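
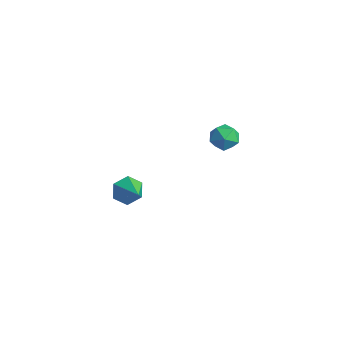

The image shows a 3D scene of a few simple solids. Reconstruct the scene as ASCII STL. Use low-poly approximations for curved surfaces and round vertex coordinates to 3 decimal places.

solid 
facet normal -0.862 0.183 -0.472
outer loop
vertex -3.99 0.772 -2.897
vertex -4.285 1.0 -2.269
vertex -3.945 1.475 -2.706
endloop
endfacet
facet normal 0.827 0.097 -0.553
outer loop
vertex -3.99 0.772 -2.897
vertex -3.945 1.475 -2.706
vertex -3.155 0.76 -1.651
endloop
endfacet
facet normal -0.862 0.183 -0.472
outer loop
vertex -3.945 1.475 -2.706
vertex -4.285 1.0 -2.269
vertex -4.24 1.703 -2.078
endloop
endfacet
facet normal 0.649 0.760 0.029
outer loop
vertex -3.945 1.475 -2.706
vertex -4.24 1.703 -2.078
vertex -3.155 0.76 -1.651
endloop
endfacet
facet normal -0.863 0.183 -0.471
outer loop
vertex -4.24 1.703 -2.078
vertex -4.285 1.0 -2.269
vertex -4.58 1.227 -1.641
endloop
endfacet
facet normal 0.197 0.583 0.788
outer loop
vertex -4.24 1.703 -2.078
vertex -4.58 1.227 -1.641
vertex -3.155 0.76 -1.651
endloop
endfacet
facet normal -0.863 0.183 -0.471
outer loop
vertex -4.58 1.227 -1.641
vertex -4.285 1.0 -2.269
vertex -4.625 0.524 -1.832
endloop
endfacet
facet normal -0.077 -0.257 0.963
outer loop
vertex -4.58 1.227 -1.641
vertex -4.625 0.524 -1.832
vertex -3.155 0.76 -1.651
endloop
endfacet
facet normal -0.863 0.183 -0.472
outer loop
vertex -4.625 0.524 -1.832
vertex -4.285 1.0 -2.269
vertex -4.33 0.296 -2.46
endloop
endfacet
facet normal 0.101 -0.919 0.381
outer loop
vertex -4.625 0.524 -1.832
vertex -4.33 0.296 -2.46
vertex -3.155 0.76 -1.651
endloop
endfacet
facet normal -0.863 0.183 -0.472
outer loop
vertex -4.33 0.296 -2.46
vertex -4.285 1.0 -2.269
vertex -3.99 0.772 -2.897
endloop
endfacet
facet normal 0.553 -0.742 -0.378
outer loop
vertex -4.33 0.296 -2.46
vertex -3.99 0.772 -2.897
vertex -3.155 0.76 -1.651
endloop
endfacet
facet normal -0.117 0.804 -0.583
outer loop
vertex 0.322 2.864 2.696
vertex -0.324 2.945 2.937
vertex 0.207 3.255 3.258
endloop
endfacet
facet normal 0.565 0.727 -0.390
outer loop
vertex 0.322 2.864 2.696
vertex 0.207 3.255 3.258
vertex 0.75 2.824 3.241
endloop
endfacet
facet normal 0.787 0.085 -0.612
outer loop
vertex 0.322 2.864 2.696
vertex 0.75 2.824 3.241
vertex 0.555 2.246 2.91
endloop
endfacet
facet normal 0.240 -0.236 -0.942
outer loop
vertex 0.322 2.864 2.696
vertex 0.555 2.246 2.91
vertex -0.109 2.321 2.722
endloop
endfacet
facet normal -0.319 0.209 -0.925
outer loop
vertex 0.322 2.864 2.696
vertex -0.109 2.321 2.722
vertex -0.324 2.945 2.937
endloop
endfacet
facet normal 0.595 0.736 0.322
outer loop
vertex 0.75 2.824 3.241
vertex 0.207 3.255 3.258
vertex 0.369 2.879 3.818
endloop
endfacet
facet normal -0.509 0.861 0.010
outer loop
vertex 0.207 3.255 3.258
vertex -0.324 2.945 2.937
vertex -0.295 2.954 3.63
endloop
endfacet
facet normal -0.835 -0.101 -0.541
outer loop
vertex -0.324 2.945 2.937
vertex -0.109 2.321 2.722
vertex -0.49 2.376 3.299
endloop
endfacet
facet normal 0.069 -0.819 -0.570
outer loop
vertex -0.109 2.321 2.722
vertex 0.555 2.246 2.91
vertex 0.053 1.945 3.282
endloop
endfacet
facet normal 0.953 -0.301 -0.036
outer loop
vertex 0.555 2.246 2.91
vertex 0.75 2.824 3.241
vertex 0.584 2.255 3.603
endloop
endfacet
facet normal -0.240 0.236 0.942
outer loop
vertex -0.062 2.336 3.844
vertex 0.369 2.879 3.818
vertex -0.295 2.954 3.63
endloop
endfacet
facet normal -0.787 -0.085 0.612
outer loop
vertex -0.062 2.336 3.844
vertex -0.295 2.954 3.63
vertex -0.49 2.376 3.299
endloop
endfacet
facet normal -0.565 -0.727 0.390
outer loop
vertex -0.062 2.336 3.844
vertex -0.49 2.376 3.299
vertex 0.053 1.945 3.282
endloop
endfacet
facet normal 0.117 -0.804 0.583
outer loop
vertex -0.062 2.336 3.844
vertex 0.053 1.945 3.282
vertex 0.584 2.255 3.603
endloop
endfacet
facet normal 0.319 -0.209 0.925
outer loop
vertex -0.062 2.336 3.844
vertex 0.584 2.255 3.603
vertex 0.369 2.879 3.818
endloop
endfacet
facet normal -0.069 0.819 0.570
outer loop
vertex -0.295 2.954 3.63
vertex 0.369 2.879 3.818
vertex 0.207 3.255 3.258
endloop
endfacet
facet normal -0.953 0.301 0.036
outer loop
vertex -0.49 2.376 3.299
vertex -0.295 2.954 3.63
vertex -0.324 2.945 2.937
endloop
endfacet
facet normal -0.595 -0.736 -0.322
outer loop
vertex 0.053 1.945 3.282
vertex -0.49 2.376 3.299
vertex -0.109 2.321 2.722
endloop
endfacet
facet normal 0.509 -0.861 -0.010
outer loop
vertex 0.584 2.255 3.603
vertex 0.053 1.945 3.282
vertex 0.555 2.246 2.91
endloop
endfacet
facet normal 0.835 0.101 0.541
outer loop
vertex 0.369 2.879 3.818
vertex 0.584 2.255 3.603
vertex 0.75 2.824 3.241
endloop
endfacet

endsolid


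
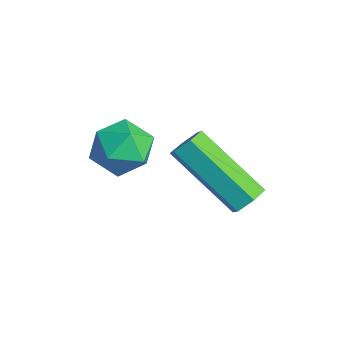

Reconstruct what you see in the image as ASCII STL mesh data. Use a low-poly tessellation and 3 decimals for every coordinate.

solid 
facet normal -0.090 0.953 -0.288
outer loop
vertex -0.316 -3.449 0.05
vertex -1.072 -3.417 0.394
vertex -0.402 -3.218 0.843
endloop
endfacet
facet normal 0.594 0.788 -0.165
outer loop
vertex -0.316 -3.449 0.05
vertex -0.402 -3.218 0.843
vertex 0.215 -3.729 0.624
endloop
endfacet
facet normal 0.768 0.243 -0.592
outer loop
vertex -0.316 -3.449 0.05
vertex 0.215 -3.729 0.624
vertex -0.073 -4.243 0.04
endloop
endfacet
facet normal 0.193 0.071 -0.979
outer loop
vertex -0.316 -3.449 0.05
vertex -0.073 -4.243 0.04
vertex -0.868 -4.051 -0.103
endloop
endfacet
facet normal -0.338 0.511 -0.790
outer loop
vertex -0.316 -3.449 0.05
vertex -0.868 -4.051 -0.103
vertex -1.072 -3.417 0.394
endloop
endfacet
facet normal 0.649 0.565 0.510
outer loop
vertex 0.215 -3.729 0.624
vertex -0.402 -3.218 0.843
vertex -0.212 -3.869 1.323
endloop
endfacet
facet normal -0.457 0.832 0.313
outer loop
vertex -0.402 -3.218 0.843
vertex -1.072 -3.417 0.394
vertex -1.007 -3.677 1.18
endloop
endfacet
facet normal -0.858 0.116 -0.501
outer loop
vertex -1.072 -3.417 0.394
vertex -0.868 -4.051 -0.103
vertex -1.295 -4.191 0.596
endloop
endfacet
facet normal 0.002 -0.593 -0.805
outer loop
vertex -0.868 -4.051 -0.103
vertex -0.073 -4.243 0.04
vertex -0.678 -4.702 0.377
endloop
endfacet
facet normal 0.931 -0.316 -0.181
outer loop
vertex -0.073 -4.243 0.04
vertex 0.215 -3.729 0.624
vertex -0.008 -4.503 0.826
endloop
endfacet
facet normal -0.193 -0.071 0.979
outer loop
vertex -0.764 -4.471 1.17
vertex -0.212 -3.869 1.323
vertex -1.007 -3.677 1.18
endloop
endfacet
facet normal -0.768 -0.243 0.592
outer loop
vertex -0.764 -4.471 1.17
vertex -1.007 -3.677 1.18
vertex -1.295 -4.191 0.596
endloop
endfacet
facet normal -0.594 -0.788 0.165
outer loop
vertex -0.764 -4.471 1.17
vertex -1.295 -4.191 0.596
vertex -0.678 -4.702 0.377
endloop
endfacet
facet normal 0.090 -0.953 0.288
outer loop
vertex -0.764 -4.471 1.17
vertex -0.678 -4.702 0.377
vertex -0.008 -4.503 0.826
endloop
endfacet
facet normal 0.338 -0.511 0.790
outer loop
vertex -0.764 -4.471 1.17
vertex -0.008 -4.503 0.826
vertex -0.212 -3.869 1.323
endloop
endfacet
facet normal -0.002 0.593 0.805
outer loop
vertex -1.007 -3.677 1.18
vertex -0.212 -3.869 1.323
vertex -0.402 -3.218 0.843
endloop
endfacet
facet normal -0.931 0.316 0.181
outer loop
vertex -1.295 -4.191 0.596
vertex -1.007 -3.677 1.18
vertex -1.072 -3.417 0.394
endloop
endfacet
facet normal -0.649 -0.565 -0.510
outer loop
vertex -0.678 -4.702 0.377
vertex -1.295 -4.191 0.596
vertex -0.868 -4.051 -0.103
endloop
endfacet
facet normal 0.457 -0.832 -0.313
outer loop
vertex -0.008 -4.503 0.826
vertex -0.678 -4.702 0.377
vertex -0.073 -4.243 0.04
endloop
endfacet
facet normal 0.858 -0.116 0.501
outer loop
vertex -0.212 -3.869 1.323
vertex -0.008 -4.503 0.826
vertex 0.215 -3.729 0.624
endloop
endfacet
facet normal 0.656 0.441 -0.612
outer loop
vertex 0.903 -1.704 -1.313
vertex 0.613 -1.286 -1.323
vertex 0.976 -1.335 -0.969
endloop
endfacet
facet normal 0.740 -0.531 0.412
outer loop
vertex 0.903 -1.704 -1.313
vertex 0.976 -1.335 -0.969
vertex -0.542 -2.673 0.034
endloop
endfacet
facet normal 0.740 -0.531 0.412
outer loop
vertex -0.542 -2.673 0.034
vertex 0.976 -1.335 -0.969
vertex -0.469 -2.304 0.378
endloop
endfacet
facet normal -0.657 -0.440 0.612
outer loop
vertex -0.542 -2.673 0.034
vertex -0.469 -2.304 0.378
vertex -0.833 -2.254 0.023
endloop
endfacet
facet normal 0.656 0.441 -0.612
outer loop
vertex 0.976 -1.335 -0.969
vertex 0.613 -1.286 -1.323
vertex 0.685 -0.916 -0.979
endloop
endfacet
facet normal 0.494 0.362 0.790
outer loop
vertex 0.976 -1.335 -0.969
vertex 0.685 -0.916 -0.979
vertex -0.469 -2.304 0.378
endloop
endfacet
facet normal 0.493 0.363 0.791
outer loop
vertex -0.469 -2.304 0.378
vertex 0.685 -0.916 -0.979
vertex -0.76 -1.885 0.367
endloop
endfacet
facet normal -0.657 -0.440 0.612
outer loop
vertex -0.469 -2.304 0.378
vertex -0.76 -1.885 0.367
vertex -0.833 -2.254 0.023
endloop
endfacet
facet normal 0.657 0.441 -0.611
outer loop
vertex 0.685 -0.916 -0.979
vertex 0.613 -1.286 -1.323
vertex 0.322 -0.867 -1.334
endloop
endfacet
facet normal -0.248 0.893 0.377
outer loop
vertex 0.685 -0.916 -0.979
vertex 0.322 -0.867 -1.334
vertex -0.76 -1.885 0.367
endloop
endfacet
facet normal -0.247 0.893 0.377
outer loop
vertex -0.76 -1.885 0.367
vertex 0.322 -0.867 -1.334
vertex -1.123 -1.836 0.013
endloop
endfacet
facet normal -0.656 -0.441 0.612
outer loop
vertex -0.76 -1.885 0.367
vertex -1.123 -1.836 0.013
vertex -0.833 -2.254 0.023
endloop
endfacet
facet normal 0.657 0.440 -0.612
outer loop
vertex 0.322 -0.867 -1.334
vertex 0.613 -1.286 -1.323
vertex 0.249 -1.236 -1.678
endloop
endfacet
facet normal -0.740 0.531 -0.412
outer loop
vertex 0.322 -0.867 -1.334
vertex 0.249 -1.236 -1.678
vertex -1.123 -1.836 0.013
endloop
endfacet
facet normal -0.740 0.531 -0.412
outer loop
vertex -1.123 -1.836 0.013
vertex 0.249 -1.236 -1.678
vertex -1.196 -2.205 -0.331
endloop
endfacet
facet normal -0.656 -0.441 0.612
outer loop
vertex -1.123 -1.836 0.013
vertex -1.196 -2.205 -0.331
vertex -0.833 -2.254 0.023
endloop
endfacet
facet normal 0.657 0.440 -0.612
outer loop
vertex 0.249 -1.236 -1.678
vertex 0.613 -1.286 -1.323
vertex 0.54 -1.655 -1.667
endloop
endfacet
facet normal -0.493 -0.363 -0.790
outer loop
vertex 0.249 -1.236 -1.678
vertex 0.54 -1.655 -1.667
vertex -1.196 -2.205 -0.331
endloop
endfacet
facet normal -0.494 -0.362 -0.791
outer loop
vertex -1.196 -2.205 -0.331
vertex 0.54 -1.655 -1.667
vertex -0.905 -2.624 -0.321
endloop
endfacet
facet normal -0.656 -0.441 0.612
outer loop
vertex -1.196 -2.205 -0.331
vertex -0.905 -2.624 -0.321
vertex -0.833 -2.254 0.023
endloop
endfacet
facet normal 0.656 0.441 -0.612
outer loop
vertex 0.54 -1.655 -1.667
vertex 0.613 -1.286 -1.323
vertex 0.903 -1.704 -1.313
endloop
endfacet
facet normal 0.247 -0.893 -0.377
outer loop
vertex 0.54 -1.655 -1.667
vertex 0.903 -1.704 -1.313
vertex -0.905 -2.624 -0.321
endloop
endfacet
facet normal 0.248 -0.893 -0.376
outer loop
vertex -0.905 -2.624 -0.321
vertex 0.903 -1.704 -1.313
vertex -0.542 -2.673 0.034
endloop
endfacet
facet normal -0.657 -0.441 0.611
outer loop
vertex -0.905 -2.624 -0.321
vertex -0.542 -2.673 0.034
vertex -0.833 -2.254 0.023
endloop
endfacet

endsolid


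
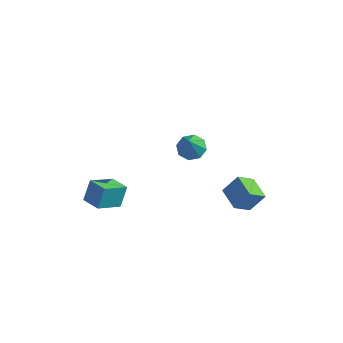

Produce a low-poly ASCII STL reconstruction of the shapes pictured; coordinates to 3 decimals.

solid 
facet normal -0.118 0.476 -0.872
outer loop
vertex 0.417 1.141 2.996
vertex 0.071 0.671 2.786
vertex -0.045 1.199 3.09
endloop
endfacet
facet normal 0.232 0.575 0.785
outer loop
vertex 0.417 1.141 2.996
vertex -0.045 1.199 3.09
vertex 0.209 0.109 3.814
endloop
endfacet
facet normal -0.116 0.476 -0.872
outer loop
vertex -0.045 1.199 3.09
vertex 0.071 0.671 2.786
vertex -0.438 0.948 3.005
endloop
endfacet
facet normal -0.441 0.423 0.791
outer loop
vertex -0.045 1.199 3.09
vertex -0.438 0.948 3.005
vertex 0.209 0.109 3.814
endloop
endfacet
facet normal -0.116 0.476 -0.872
outer loop
vertex -0.438 0.948 3.005
vertex 0.071 0.671 2.786
vertex -0.534 0.535 2.792
endloop
endfacet
facet normal -0.824 -0.097 0.559
outer loop
vertex -0.438 0.948 3.005
vertex -0.534 0.535 2.792
vertex 0.209 0.109 3.814
endloop
endfacet
facet normal -0.115 0.475 -0.873
outer loop
vertex -0.534 0.535 2.792
vertex 0.071 0.671 2.786
vertex -0.275 0.201 2.576
endloop
endfacet
facet normal -0.696 -0.683 0.221
outer loop
vertex -0.534 0.535 2.792
vertex -0.275 0.201 2.576
vertex 0.209 0.109 3.814
endloop
endfacet
facet normal -0.118 0.476 -0.872
outer loop
vertex -0.275 0.201 2.576
vertex 0.071 0.671 2.786
vertex 0.187 0.143 2.482
endloop
endfacet
facet normal -0.129 -0.991 -0.023
outer loop
vertex -0.275 0.201 2.576
vertex 0.187 0.143 2.482
vertex 0.209 0.109 3.814
endloop
endfacet
facet normal -0.117 0.476 -0.872
outer loop
vertex 0.187 0.143 2.482
vertex 0.071 0.671 2.786
vertex 0.581 0.394 2.566
endloop
endfacet
facet normal 0.542 -0.840 -0.030
outer loop
vertex 0.187 0.143 2.482
vertex 0.581 0.394 2.566
vertex 0.209 0.109 3.814
endloop
endfacet
facet normal -0.117 0.476 -0.871
outer loop
vertex 0.581 0.394 2.566
vertex 0.071 0.671 2.786
vertex 0.676 0.807 2.779
endloop
endfacet
facet normal 0.926 -0.318 0.203
outer loop
vertex 0.581 0.394 2.566
vertex 0.676 0.807 2.779
vertex 0.209 0.109 3.814
endloop
endfacet
facet normal -0.117 0.476 -0.872
outer loop
vertex 0.676 0.807 2.779
vertex 0.071 0.671 2.786
vertex 0.417 1.141 2.996
endloop
endfacet
facet normal 0.798 0.268 0.540
outer loop
vertex 0.676 0.807 2.779
vertex 0.417 1.141 2.996
vertex 0.209 0.109 3.814
endloop
endfacet
facet normal -0.492 -0.414 -0.766
outer loop
vertex 1.81 1.09 -1.043
vertex 0.979 1.777 -0.88
vertex 2.239 1.761 -1.681
endloop
endfacet
facet normal 0.762 -0.630 -0.150
outer loop
vertex 2.741 2.183 -0.9
vertex 1.81 1.09 -1.043
vertex 2.239 1.761 -1.681
endloop
endfacet
facet normal -0.492 -0.414 -0.766
outer loop
vertex 2.239 1.761 -1.681
vertex 0.979 1.777 -0.88
vertex 1.408 2.447 -1.518
endloop
endfacet
facet normal 0.420 0.658 -0.625
outer loop
vertex 1.408 2.447 -1.518
vertex 2.741 2.183 -0.9
vertex 2.239 1.761 -1.681
endloop
endfacet
facet normal -0.421 -0.657 0.625
outer loop
vertex 1.81 1.09 -1.043
vertex 1.481 2.199 -0.099
vertex 0.979 1.777 -0.88
endloop
endfacet
facet normal 0.762 -0.630 -0.149
outer loop
vertex 2.312 1.513 -0.262
vertex 1.81 1.09 -1.043
vertex 2.741 2.183 -0.9
endloop
endfacet
facet normal -0.420 -0.657 0.626
outer loop
vertex 2.312 1.513 -0.262
vertex 1.481 2.199 -0.099
vertex 1.81 1.09 -1.043
endloop
endfacet
facet normal -0.762 0.630 0.149
outer loop
vertex 0.979 1.777 -0.88
vertex 1.481 2.199 -0.099
vertex 1.408 2.447 -1.518
endloop
endfacet
facet normal 0.420 0.657 -0.626
outer loop
vertex 1.91 2.87 -0.737
vertex 2.741 2.183 -0.9
vertex 1.408 2.447 -1.518
endloop
endfacet
facet normal -0.763 0.629 0.149
outer loop
vertex 1.408 2.447 -1.518
vertex 1.481 2.199 -0.099
vertex 1.91 2.87 -0.737
endloop
endfacet
facet normal 0.492 0.414 0.766
outer loop
vertex 1.91 2.87 -0.737
vertex 2.312 1.513 -0.262
vertex 2.741 2.183 -0.9
endloop
endfacet
facet normal 0.492 0.414 0.766
outer loop
vertex 1.481 2.199 -0.099
vertex 2.312 1.513 -0.262
vertex 1.91 2.87 -0.737
endloop
endfacet
facet normal -0.911 0.380 -0.162
outer loop
vertex -4.016 -0.389 -0.339
vertex -3.489 0.607 -0.967
vertex -4.078 -0.914 -1.223
endloop
endfacet
facet normal -0.408 -0.772 0.487
outer loop
vertex -3.231 -1.267 -1.073
vertex -4.016 -0.389 -0.339
vertex -4.078 -0.914 -1.223
endloop
endfacet
facet normal -0.911 0.380 -0.162
outer loop
vertex -4.078 -0.914 -1.223
vertex -3.489 0.607 -0.967
vertex -3.551 0.082 -1.851
endloop
endfacet
facet normal -0.060 -0.509 -0.858
outer loop
vertex -3.551 0.082 -1.851
vertex -3.231 -1.267 -1.073
vertex -4.078 -0.914 -1.223
endloop
endfacet
facet normal 0.060 0.509 0.858
outer loop
vertex -4.016 -0.389 -0.339
vertex -2.642 0.254 -0.817
vertex -3.489 0.607 -0.967
endloop
endfacet
facet normal -0.408 -0.772 0.487
outer loop
vertex -3.169 -0.742 -0.189
vertex -4.016 -0.389 -0.339
vertex -3.231 -1.267 -1.073
endloop
endfacet
facet normal 0.060 0.509 0.858
outer loop
vertex -3.169 -0.742 -0.189
vertex -2.642 0.254 -0.817
vertex -4.016 -0.389 -0.339
endloop
endfacet
facet normal 0.408 0.772 -0.487
outer loop
vertex -3.489 0.607 -0.967
vertex -2.642 0.254 -0.817
vertex -3.551 0.082 -1.851
endloop
endfacet
facet normal -0.060 -0.509 -0.858
outer loop
vertex -2.704 -0.271 -1.701
vertex -3.231 -1.267 -1.073
vertex -3.551 0.082 -1.851
endloop
endfacet
facet normal 0.408 0.772 -0.487
outer loop
vertex -3.551 0.082 -1.851
vertex -2.642 0.254 -0.817
vertex -2.704 -0.271 -1.701
endloop
endfacet
facet normal 0.911 -0.380 0.162
outer loop
vertex -2.704 -0.271 -1.701
vertex -3.169 -0.742 -0.189
vertex -3.231 -1.267 -1.073
endloop
endfacet
facet normal 0.911 -0.380 0.162
outer loop
vertex -2.642 0.254 -0.817
vertex -3.169 -0.742 -0.189
vertex -2.704 -0.271 -1.701
endloop
endfacet

endsolid


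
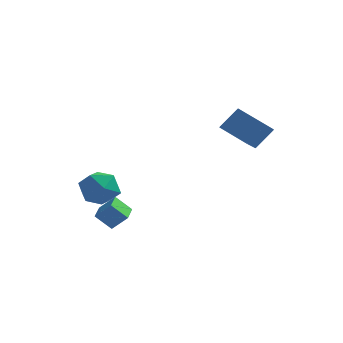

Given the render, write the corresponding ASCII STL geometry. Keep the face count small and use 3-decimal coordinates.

solid 
facet normal -0.755 0.618 0.221
outer loop
vertex -2.209 -0.836 -1.125
vertex -2.704 -1.629 -0.599
vertex -2.023 -0.983 -0.079
endloop
endfacet
facet normal -0.141 0.977 0.162
outer loop
vertex -2.209 -0.836 -1.125
vertex -2.023 -0.983 -0.079
vertex -1.211 -0.756 -0.741
endloop
endfacet
facet normal 0.120 0.862 -0.492
outer loop
vertex -2.209 -0.836 -1.125
vertex -1.211 -0.756 -0.741
vertex -1.389 -1.261 -1.67
endloop
endfacet
facet normal -0.333 0.432 -0.838
outer loop
vertex -2.209 -0.836 -1.125
vertex -1.389 -1.261 -1.67
vertex -2.312 -1.801 -1.582
endloop
endfacet
facet normal -0.873 0.281 -0.398
outer loop
vertex -2.209 -0.836 -1.125
vertex -2.312 -1.801 -1.582
vertex -2.704 -1.629 -0.599
endloop
endfacet
facet normal 0.320 0.704 0.634
outer loop
vertex -1.211 -0.756 -0.741
vertex -2.023 -0.983 -0.079
vertex -1.088 -1.499 0.022
endloop
endfacet
facet normal -0.673 0.123 0.729
outer loop
vertex -2.023 -0.983 -0.079
vertex -2.704 -1.629 -0.599
vertex -2.011 -2.039 0.11
endloop
endfacet
facet normal -0.865 -0.422 -0.271
outer loop
vertex -2.704 -1.629 -0.599
vertex -2.312 -1.801 -1.582
vertex -2.189 -2.544 -0.819
endloop
endfacet
facet normal 0.009 -0.176 -0.984
outer loop
vertex -2.312 -1.801 -1.582
vertex -1.389 -1.261 -1.67
vertex -1.377 -2.317 -1.481
endloop
endfacet
facet normal 0.742 0.519 -0.424
outer loop
vertex -1.389 -1.261 -1.67
vertex -1.211 -0.756 -0.741
vertex -0.696 -1.671 -0.961
endloop
endfacet
facet normal 0.333 -0.432 0.838
outer loop
vertex -1.191 -2.464 -0.435
vertex -1.088 -1.499 0.022
vertex -2.011 -2.039 0.11
endloop
endfacet
facet normal -0.120 -0.862 0.492
outer loop
vertex -1.191 -2.464 -0.435
vertex -2.011 -2.039 0.11
vertex -2.189 -2.544 -0.819
endloop
endfacet
facet normal 0.141 -0.977 -0.162
outer loop
vertex -1.191 -2.464 -0.435
vertex -2.189 -2.544 -0.819
vertex -1.377 -2.317 -1.481
endloop
endfacet
facet normal 0.755 -0.618 -0.221
outer loop
vertex -1.191 -2.464 -0.435
vertex -1.377 -2.317 -1.481
vertex -0.696 -1.671 -0.961
endloop
endfacet
facet normal 0.873 -0.281 0.398
outer loop
vertex -1.191 -2.464 -0.435
vertex -0.696 -1.671 -0.961
vertex -1.088 -1.499 0.022
endloop
endfacet
facet normal -0.009 0.176 0.984
outer loop
vertex -2.011 -2.039 0.11
vertex -1.088 -1.499 0.022
vertex -2.023 -0.983 -0.079
endloop
endfacet
facet normal -0.742 -0.519 0.424
outer loop
vertex -2.189 -2.544 -0.819
vertex -2.011 -2.039 0.11
vertex -2.704 -1.629 -0.599
endloop
endfacet
facet normal -0.320 -0.704 -0.634
outer loop
vertex -1.377 -2.317 -1.481
vertex -2.189 -2.544 -0.819
vertex -2.312 -1.801 -1.582
endloop
endfacet
facet normal 0.673 -0.123 -0.729
outer loop
vertex -0.696 -1.671 -0.961
vertex -1.377 -2.317 -1.481
vertex -1.389 -1.261 -1.67
endloop
endfacet
facet normal 0.865 0.422 0.271
outer loop
vertex -1.088 -1.499 0.022
vertex -0.696 -1.671 -0.961
vertex -1.211 -0.756 -0.741
endloop
endfacet
facet normal -0.705 -0.064 -0.706
outer loop
vertex -1.984 -1.548 -2.6
vertex -2.157 -0.444 -2.527
vertex -1.244 -1.383 -3.354
endloop
endfacet
facet normal 0.154 -0.986 -0.065
outer loop
vertex -0.503 -1.316 -2.613
vertex -1.984 -1.548 -2.6
vertex -1.244 -1.383 -3.354
endloop
endfacet
facet normal -0.705 -0.064 -0.706
outer loop
vertex -1.244 -1.383 -3.354
vertex -2.157 -0.444 -2.527
vertex -1.416 -0.279 -3.282
endloop
endfacet
facet normal 0.692 0.154 -0.706
outer loop
vertex -1.416 -0.279 -3.282
vertex -0.503 -1.316 -2.613
vertex -1.244 -1.383 -3.354
endloop
endfacet
facet normal -0.692 -0.155 0.706
outer loop
vertex -1.984 -1.548 -2.6
vertex -1.416 -0.377 -1.786
vertex -2.157 -0.444 -2.527
endloop
endfacet
facet normal 0.154 -0.986 -0.064
outer loop
vertex -1.244 -1.481 -1.858
vertex -1.984 -1.548 -2.6
vertex -0.503 -1.316 -2.613
endloop
endfacet
facet normal -0.693 -0.154 0.705
outer loop
vertex -1.244 -1.481 -1.858
vertex -1.416 -0.377 -1.786
vertex -1.984 -1.548 -2.6
endloop
endfacet
facet normal -0.154 0.986 0.065
outer loop
vertex -2.157 -0.444 -2.527
vertex -1.416 -0.377 -1.786
vertex -1.416 -0.279 -3.282
endloop
endfacet
facet normal 0.692 0.155 -0.705
outer loop
vertex -0.676 -0.212 -2.54
vertex -0.503 -1.316 -2.613
vertex -1.416 -0.279 -3.282
endloop
endfacet
facet normal -0.154 0.986 0.065
outer loop
vertex -1.416 -0.279 -3.282
vertex -1.416 -0.377 -1.786
vertex -0.676 -0.212 -2.54
endloop
endfacet
facet normal 0.705 0.064 0.706
outer loop
vertex -0.676 -0.212 -2.54
vertex -1.244 -1.481 -1.858
vertex -0.503 -1.316 -2.613
endloop
endfacet
facet normal 0.705 0.064 0.706
outer loop
vertex -1.416 -0.377 -1.786
vertex -1.244 -1.481 -1.858
vertex -0.676 -0.212 -2.54
endloop
endfacet
facet normal -0.515 -0.400 -0.758
outer loop
vertex 4.138 1.704 1.385
vertex 2.74 2.084 2.133
vertex 4.125 3.3 0.552
endloop
endfacet
facet normal 0.858 -0.232 -0.459
outer loop
vertex 4.84 3.856 1.607
vertex 4.138 1.704 1.385
vertex 4.125 3.3 0.552
endloop
endfacet
facet normal -0.514 -0.400 -0.758
outer loop
vertex 4.125 3.3 0.552
vertex 2.74 2.084 2.133
vertex 2.727 3.679 1.3
endloop
endfacet
facet normal -0.007 0.887 -0.462
outer loop
vertex 2.727 3.679 1.3
vertex 4.84 3.856 1.607
vertex 4.125 3.3 0.552
endloop
endfacet
facet normal 0.007 -0.886 0.463
outer loop
vertex 4.138 1.704 1.385
vertex 3.455 2.64 3.188
vertex 2.74 2.084 2.133
endloop
endfacet
facet normal 0.858 -0.232 -0.459
outer loop
vertex 4.853 2.261 2.44
vertex 4.138 1.704 1.385
vertex 4.84 3.856 1.607
endloop
endfacet
facet normal 0.007 -0.886 0.463
outer loop
vertex 4.853 2.261 2.44
vertex 3.455 2.64 3.188
vertex 4.138 1.704 1.385
endloop
endfacet
facet normal -0.858 0.233 0.459
outer loop
vertex 2.74 2.084 2.133
vertex 3.455 2.64 3.188
vertex 2.727 3.679 1.3
endloop
endfacet
facet normal -0.007 0.886 -0.463
outer loop
vertex 3.442 4.236 2.355
vertex 4.84 3.856 1.607
vertex 2.727 3.679 1.3
endloop
endfacet
facet normal -0.858 0.232 0.459
outer loop
vertex 2.727 3.679 1.3
vertex 3.455 2.64 3.188
vertex 3.442 4.236 2.355
endloop
endfacet
facet normal 0.515 0.400 0.758
outer loop
vertex 3.442 4.236 2.355
vertex 4.853 2.261 2.44
vertex 4.84 3.856 1.607
endloop
endfacet
facet normal 0.514 0.400 0.759
outer loop
vertex 3.455 2.64 3.188
vertex 4.853 2.261 2.44
vertex 3.442 4.236 2.355
endloop
endfacet

endsolid


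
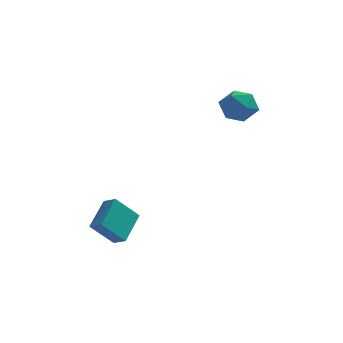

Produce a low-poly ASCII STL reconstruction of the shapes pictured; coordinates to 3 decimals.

solid 
facet normal -0.719 0.508 -0.475
outer loop
vertex -3.503 -3.372 -3.717
vertex -2.931 -1.65 -2.742
vertex -2.298 -2.978 -5.119
endloop
endfacet
facet normal -0.278 -0.836 -0.474
outer loop
vertex -1.629 -3.45 -4.678
vertex -3.503 -3.372 -3.717
vertex -2.298 -2.978 -5.119
endloop
endfacet
facet normal -0.719 0.508 -0.475
outer loop
vertex -2.298 -2.978 -5.119
vertex -2.931 -1.65 -2.742
vertex -1.726 -1.256 -4.144
endloop
endfacet
facet normal 0.637 0.209 -0.742
outer loop
vertex -1.726 -1.256 -4.144
vertex -1.629 -3.45 -4.678
vertex -2.298 -2.978 -5.119
endloop
endfacet
facet normal -0.637 -0.209 0.742
outer loop
vertex -3.503 -3.372 -3.717
vertex -2.262 -2.122 -2.301
vertex -2.931 -1.65 -2.742
endloop
endfacet
facet normal -0.278 -0.836 -0.474
outer loop
vertex -2.834 -3.844 -3.276
vertex -3.503 -3.372 -3.717
vertex -1.629 -3.45 -4.678
endloop
endfacet
facet normal -0.637 -0.209 0.742
outer loop
vertex -2.834 -3.844 -3.276
vertex -2.262 -2.122 -2.301
vertex -3.503 -3.372 -3.717
endloop
endfacet
facet normal 0.278 0.836 0.474
outer loop
vertex -2.931 -1.65 -2.742
vertex -2.262 -2.122 -2.301
vertex -1.726 -1.256 -4.144
endloop
endfacet
facet normal 0.637 0.209 -0.742
outer loop
vertex -1.057 -1.728 -3.703
vertex -1.629 -3.45 -4.678
vertex -1.726 -1.256 -4.144
endloop
endfacet
facet normal 0.278 0.836 0.474
outer loop
vertex -1.726 -1.256 -4.144
vertex -2.262 -2.122 -2.301
vertex -1.057 -1.728 -3.703
endloop
endfacet
facet normal 0.719 -0.508 0.475
outer loop
vertex -1.057 -1.728 -3.703
vertex -2.834 -3.844 -3.276
vertex -1.629 -3.45 -4.678
endloop
endfacet
facet normal 0.719 -0.508 0.475
outer loop
vertex -2.262 -2.122 -2.301
vertex -2.834 -3.844 -3.276
vertex -1.057 -1.728 -3.703
endloop
endfacet
facet normal 0.194 0.878 -0.437
outer loop
vertex 4.327 2.607 1.81
vertex 3.471 3.111 2.442
vertex 4.57 3.077 2.862
endloop
endfacet
facet normal 0.784 0.479 -0.395
outer loop
vertex 4.327 2.607 1.81
vertex 4.57 3.077 2.862
vertex 5.046 2.045 2.554
endloop
endfacet
facet normal 0.660 -0.134 -0.739
outer loop
vertex 4.327 2.607 1.81
vertex 5.046 2.045 2.554
vertex 4.24 1.44 1.944
endloop
endfacet
facet normal -0.006 -0.114 -0.994
outer loop
vertex 4.327 2.607 1.81
vertex 4.24 1.44 1.944
vertex 3.266 2.099 1.874
endloop
endfacet
facet normal -0.294 0.512 -0.807
outer loop
vertex 4.327 2.607 1.81
vertex 3.266 2.099 1.874
vertex 3.471 3.111 2.442
endloop
endfacet
facet normal 0.899 0.327 0.292
outer loop
vertex 5.046 2.045 2.554
vertex 4.57 3.077 2.862
vertex 4.634 2.201 3.646
endloop
endfacet
facet normal -0.056 0.973 0.225
outer loop
vertex 4.57 3.077 2.862
vertex 3.471 3.111 2.442
vertex 3.66 2.86 3.576
endloop
endfacet
facet normal -0.846 0.381 -0.374
outer loop
vertex 3.471 3.111 2.442
vertex 3.266 2.099 1.874
vertex 2.854 2.255 2.966
endloop
endfacet
facet normal -0.379 -0.632 -0.676
outer loop
vertex 3.266 2.099 1.874
vertex 4.24 1.44 1.944
vertex 3.33 1.223 2.658
endloop
endfacet
facet normal 0.699 -0.665 -0.264
outer loop
vertex 4.24 1.44 1.944
vertex 5.046 2.045 2.554
vertex 4.429 1.189 3.078
endloop
endfacet
facet normal 0.006 0.114 0.994
outer loop
vertex 3.573 1.693 3.71
vertex 4.634 2.201 3.646
vertex 3.66 2.86 3.576
endloop
endfacet
facet normal -0.660 0.134 0.739
outer loop
vertex 3.573 1.693 3.71
vertex 3.66 2.86 3.576
vertex 2.854 2.255 2.966
endloop
endfacet
facet normal -0.784 -0.479 0.395
outer loop
vertex 3.573 1.693 3.71
vertex 2.854 2.255 2.966
vertex 3.33 1.223 2.658
endloop
endfacet
facet normal -0.194 -0.878 0.437
outer loop
vertex 3.573 1.693 3.71
vertex 3.33 1.223 2.658
vertex 4.429 1.189 3.078
endloop
endfacet
facet normal 0.294 -0.512 0.807
outer loop
vertex 3.573 1.693 3.71
vertex 4.429 1.189 3.078
vertex 4.634 2.201 3.646
endloop
endfacet
facet normal 0.379 0.632 0.676
outer loop
vertex 3.66 2.86 3.576
vertex 4.634 2.201 3.646
vertex 4.57 3.077 2.862
endloop
endfacet
facet normal -0.699 0.665 0.264
outer loop
vertex 2.854 2.255 2.966
vertex 3.66 2.86 3.576
vertex 3.471 3.111 2.442
endloop
endfacet
facet normal -0.899 -0.327 -0.292
outer loop
vertex 3.33 1.223 2.658
vertex 2.854 2.255 2.966
vertex 3.266 2.099 1.874
endloop
endfacet
facet normal 0.056 -0.973 -0.225
outer loop
vertex 4.429 1.189 3.078
vertex 3.33 1.223 2.658
vertex 4.24 1.44 1.944
endloop
endfacet
facet normal 0.846 -0.381 0.374
outer loop
vertex 4.634 2.201 3.646
vertex 4.429 1.189 3.078
vertex 5.046 2.045 2.554
endloop
endfacet

endsolid


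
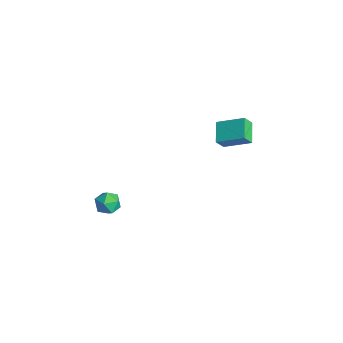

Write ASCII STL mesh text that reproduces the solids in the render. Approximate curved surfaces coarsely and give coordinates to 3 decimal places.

solid 
facet normal -0.634 0.460 0.622
outer loop
vertex -2.127 -3.437 -3.486
vertex -1.543 -3.432 -2.895
vertex -1.602 -2.795 -3.426
endloop
endfacet
facet normal -0.770 0.635 -0.055
outer loop
vertex -2.127 -3.437 -3.486
vertex -1.602 -2.795 -3.426
vertex -1.801 -3.101 -4.172
endloop
endfacet
facet normal -0.909 0.035 -0.415
outer loop
vertex -2.127 -3.437 -3.486
vertex -1.801 -3.101 -4.172
vertex -1.864 -3.927 -4.103
endloop
endfacet
facet normal -0.858 -0.513 0.041
outer loop
vertex -2.127 -3.437 -3.486
vertex -1.864 -3.927 -4.103
vertex -1.704 -4.131 -3.314
endloop
endfacet
facet normal -0.688 -0.250 0.682
outer loop
vertex -2.127 -3.437 -3.486
vertex -1.704 -4.131 -3.314
vertex -1.543 -3.432 -2.895
endloop
endfacet
facet normal -0.180 0.926 -0.332
outer loop
vertex -1.801 -3.101 -4.172
vertex -1.602 -2.795 -3.426
vertex -1.016 -2.889 -4.006
endloop
endfacet
facet normal 0.042 0.642 0.766
outer loop
vertex -1.602 -2.795 -3.426
vertex -1.543 -3.432 -2.895
vertex -0.856 -3.093 -3.217
endloop
endfacet
facet normal -0.046 -0.506 0.861
outer loop
vertex -1.543 -3.432 -2.895
vertex -1.704 -4.131 -3.314
vertex -0.919 -3.919 -3.148
endloop
endfacet
facet normal -0.323 -0.930 -0.175
outer loop
vertex -1.704 -4.131 -3.314
vertex -1.864 -3.927 -4.103
vertex -1.118 -4.225 -3.894
endloop
endfacet
facet normal -0.406 -0.045 -0.913
outer loop
vertex -1.864 -3.927 -4.103
vertex -1.801 -3.101 -4.172
vertex -1.177 -3.588 -4.425
endloop
endfacet
facet normal 0.858 0.513 -0.041
outer loop
vertex -0.593 -3.583 -3.834
vertex -1.016 -2.889 -4.006
vertex -0.856 -3.093 -3.217
endloop
endfacet
facet normal 0.909 -0.035 0.415
outer loop
vertex -0.593 -3.583 -3.834
vertex -0.856 -3.093 -3.217
vertex -0.919 -3.919 -3.148
endloop
endfacet
facet normal 0.770 -0.635 0.055
outer loop
vertex -0.593 -3.583 -3.834
vertex -0.919 -3.919 -3.148
vertex -1.118 -4.225 -3.894
endloop
endfacet
facet normal 0.634 -0.460 -0.622
outer loop
vertex -0.593 -3.583 -3.834
vertex -1.118 -4.225 -3.894
vertex -1.177 -3.588 -4.425
endloop
endfacet
facet normal 0.688 0.250 -0.682
outer loop
vertex -0.593 -3.583 -3.834
vertex -1.177 -3.588 -4.425
vertex -1.016 -2.889 -4.006
endloop
endfacet
facet normal 0.323 0.930 0.175
outer loop
vertex -0.856 -3.093 -3.217
vertex -1.016 -2.889 -4.006
vertex -1.602 -2.795 -3.426
endloop
endfacet
facet normal 0.406 0.045 0.913
outer loop
vertex -0.919 -3.919 -3.148
vertex -0.856 -3.093 -3.217
vertex -1.543 -3.432 -2.895
endloop
endfacet
facet normal 0.180 -0.926 0.332
outer loop
vertex -1.118 -4.225 -3.894
vertex -0.919 -3.919 -3.148
vertex -1.704 -4.131 -3.314
endloop
endfacet
facet normal -0.042 -0.642 -0.766
outer loop
vertex -1.177 -3.588 -4.425
vertex -1.118 -4.225 -3.894
vertex -1.864 -3.927 -4.103
endloop
endfacet
facet normal 0.046 0.506 -0.861
outer loop
vertex -1.016 -2.889 -4.006
vertex -1.177 -3.588 -4.425
vertex -1.801 -3.101 -4.172
endloop
endfacet
facet normal -0.810 0.426 0.404
outer loop
vertex -1.559 3.266 0.635
vertex -0.541 4.49 1.385
vertex -1.652 3.804 -0.118
endloop
endfacet
facet normal -0.578 -0.696 -0.426
outer loop
vertex -0.519 3.21 -0.685
vertex -1.559 3.266 0.635
vertex -1.652 3.804 -0.118
endloop
endfacet
facet normal -0.810 0.424 0.405
outer loop
vertex -1.652 3.804 -0.118
vertex -0.541 4.49 1.385
vertex -0.635 5.029 0.632
endloop
endfacet
facet normal -0.101 0.579 -0.809
outer loop
vertex -0.635 5.029 0.632
vertex -0.519 3.21 -0.685
vertex -1.652 3.804 -0.118
endloop
endfacet
facet normal 0.101 -0.579 0.809
outer loop
vertex -1.559 3.266 0.635
vertex 0.592 3.896 0.818
vertex -0.541 4.49 1.385
endloop
endfacet
facet normal -0.578 -0.696 -0.426
outer loop
vertex -0.425 2.671 0.068
vertex -1.559 3.266 0.635
vertex -0.519 3.21 -0.685
endloop
endfacet
facet normal 0.101 -0.579 0.809
outer loop
vertex -0.425 2.671 0.068
vertex 0.592 3.896 0.818
vertex -1.559 3.266 0.635
endloop
endfacet
facet normal 0.578 0.696 0.426
outer loop
vertex -0.541 4.49 1.385
vertex 0.592 3.896 0.818
vertex -0.635 5.029 0.632
endloop
endfacet
facet normal -0.101 0.579 -0.809
outer loop
vertex 0.499 4.434 0.065
vertex -0.519 3.21 -0.685
vertex -0.635 5.029 0.632
endloop
endfacet
facet normal 0.578 0.696 0.426
outer loop
vertex -0.635 5.029 0.632
vertex 0.592 3.896 0.818
vertex 0.499 4.434 0.065
endloop
endfacet
facet normal 0.809 -0.425 -0.405
outer loop
vertex 0.499 4.434 0.065
vertex -0.425 2.671 0.068
vertex -0.519 3.21 -0.685
endloop
endfacet
facet normal 0.810 -0.425 -0.404
outer loop
vertex 0.592 3.896 0.818
vertex -0.425 2.671 0.068
vertex 0.499 4.434 0.065
endloop
endfacet

endsolid


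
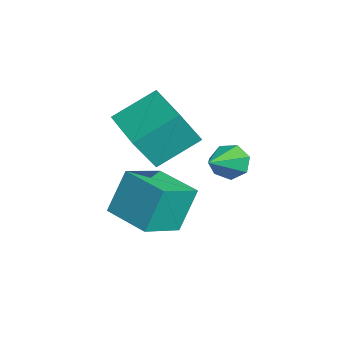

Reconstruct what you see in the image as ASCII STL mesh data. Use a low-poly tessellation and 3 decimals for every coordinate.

solid 
facet normal -0.703 0.504 -0.503
outer loop
vertex 3.085 -0.933 1.295
vertex 2.648 -0.899 1.94
vertex 3.188 -0.394 1.691
endloop
endfacet
facet normal 0.881 0.159 -0.445
outer loop
vertex 3.085 -0.933 1.295
vertex 3.188 -0.394 1.691
vertex 4.132 -1.961 3.0
endloop
endfacet
facet normal -0.703 0.504 -0.502
outer loop
vertex 3.188 -0.394 1.691
vertex 2.648 -0.899 1.94
vertex 2.885 -0.235 2.275
endloop
endfacet
facet normal 0.746 0.630 0.216
outer loop
vertex 3.188 -0.394 1.691
vertex 2.885 -0.235 2.275
vertex 4.132 -1.961 3.0
endloop
endfacet
facet normal -0.703 0.504 -0.501
outer loop
vertex 2.885 -0.235 2.275
vertex 2.648 -0.899 1.94
vertex 2.404 -0.576 2.607
endloop
endfacet
facet normal 0.217 0.507 0.834
outer loop
vertex 2.885 -0.235 2.275
vertex 2.404 -0.576 2.607
vertex 4.132 -1.961 3.0
endloop
endfacet
facet normal -0.703 0.504 -0.501
outer loop
vertex 2.404 -0.576 2.607
vertex 2.648 -0.899 1.94
vertex 2.107 -1.159 2.437
endloop
endfacet
facet normal -0.309 -0.118 0.944
outer loop
vertex 2.404 -0.576 2.607
vertex 2.107 -1.159 2.437
vertex 4.132 -1.961 3.0
endloop
endfacet
facet normal -0.703 0.504 -0.502
outer loop
vertex 2.107 -1.159 2.437
vertex 2.648 -0.899 1.94
vertex 2.217 -1.547 1.893
endloop
endfacet
facet normal -0.435 -0.772 0.463
outer loop
vertex 2.107 -1.159 2.437
vertex 2.217 -1.547 1.893
vertex 4.132 -1.961 3.0
endloop
endfacet
facet normal -0.702 0.504 -0.503
outer loop
vertex 2.217 -1.547 1.893
vertex 2.648 -0.899 1.94
vertex 2.653 -1.446 1.385
endloop
endfacet
facet normal -0.065 -0.966 -0.248
outer loop
vertex 2.217 -1.547 1.893
vertex 2.653 -1.446 1.385
vertex 4.132 -1.961 3.0
endloop
endfacet
facet normal -0.703 0.504 -0.503
outer loop
vertex 2.653 -1.446 1.385
vertex 2.648 -0.899 1.94
vertex 3.085 -0.933 1.295
endloop
endfacet
facet normal 0.520 -0.552 -0.652
outer loop
vertex 2.653 -1.446 1.385
vertex 3.085 -0.933 1.295
vertex 4.132 -1.961 3.0
endloop
endfacet
facet normal -0.828 -0.558 0.049
outer loop
vertex 1.688 -4.451 1.232
vertex 0.698 -3.053 0.41
vertex 2.087 -5.195 -0.514
endloop
endfacet
facet normal 0.521 -0.736 0.433
outer loop
vertex 3.702 -4.107 -0.61
vertex 1.688 -4.451 1.232
vertex 2.087 -5.195 -0.514
endloop
endfacet
facet normal -0.828 -0.558 0.049
outer loop
vertex 2.087 -5.195 -0.514
vertex 0.698 -3.053 0.41
vertex 1.097 -3.798 -1.336
endloop
endfacet
facet normal 0.205 -0.384 -0.900
outer loop
vertex 1.097 -3.798 -1.336
vertex 3.702 -4.107 -0.61
vertex 2.087 -5.195 -0.514
endloop
endfacet
facet normal -0.205 0.384 0.900
outer loop
vertex 1.688 -4.451 1.232
vertex 2.313 -1.965 0.314
vertex 0.698 -3.053 0.41
endloop
endfacet
facet normal 0.522 -0.735 0.433
outer loop
vertex 3.303 -3.362 1.136
vertex 1.688 -4.451 1.232
vertex 3.702 -4.107 -0.61
endloop
endfacet
facet normal -0.205 0.384 0.900
outer loop
vertex 3.303 -3.362 1.136
vertex 2.313 -1.965 0.314
vertex 1.688 -4.451 1.232
endloop
endfacet
facet normal -0.521 0.735 -0.433
outer loop
vertex 0.698 -3.053 0.41
vertex 2.313 -1.965 0.314
vertex 1.097 -3.798 -1.336
endloop
endfacet
facet normal 0.205 -0.384 -0.900
outer loop
vertex 2.712 -2.709 -1.432
vertex 3.702 -4.107 -0.61
vertex 1.097 -3.798 -1.336
endloop
endfacet
facet normal -0.522 0.735 -0.433
outer loop
vertex 1.097 -3.798 -1.336
vertex 2.313 -1.965 0.314
vertex 2.712 -2.709 -1.432
endloop
endfacet
facet normal 0.828 0.558 -0.049
outer loop
vertex 2.712 -2.709 -1.432
vertex 3.303 -3.362 1.136
vertex 3.702 -4.107 -0.61
endloop
endfacet
facet normal 0.828 0.558 -0.049
outer loop
vertex 2.313 -1.965 0.314
vertex 3.303 -3.362 1.136
vertex 2.712 -2.709 -1.432
endloop
endfacet
facet normal -0.976 -0.214 0.049
outer loop
vertex 0.354 -3.117 4.486
vertex 0.089 -2.253 2.987
vertex 0.673 -4.803 3.457
endloop
endfacet
facet normal 0.151 -0.494 0.856
outer loop
vertex 2.751 -4.347 3.353
vertex 0.354 -3.117 4.486
vertex 0.673 -4.803 3.457
endloop
endfacet
facet normal -0.976 -0.214 0.049
outer loop
vertex 0.673 -4.803 3.457
vertex 0.089 -2.253 2.987
vertex 0.408 -3.939 1.959
endloop
endfacet
facet normal 0.159 -0.843 -0.514
outer loop
vertex 0.408 -3.939 1.959
vertex 2.751 -4.347 3.353
vertex 0.673 -4.803 3.457
endloop
endfacet
facet normal -0.159 0.843 0.514
outer loop
vertex 0.354 -3.117 4.486
vertex 2.167 -1.797 2.883
vertex 0.089 -2.253 2.987
endloop
endfacet
facet normal 0.152 -0.494 0.856
outer loop
vertex 2.432 -2.661 4.381
vertex 0.354 -3.117 4.486
vertex 2.751 -4.347 3.353
endloop
endfacet
facet normal -0.159 0.843 0.514
outer loop
vertex 2.432 -2.661 4.381
vertex 2.167 -1.797 2.883
vertex 0.354 -3.117 4.486
endloop
endfacet
facet normal -0.151 0.494 -0.856
outer loop
vertex 0.089 -2.253 2.987
vertex 2.167 -1.797 2.883
vertex 0.408 -3.939 1.959
endloop
endfacet
facet normal 0.159 -0.843 -0.514
outer loop
vertex 2.486 -3.483 1.854
vertex 2.751 -4.347 3.353
vertex 0.408 -3.939 1.959
endloop
endfacet
facet normal -0.152 0.494 -0.856
outer loop
vertex 0.408 -3.939 1.959
vertex 2.167 -1.797 2.883
vertex 2.486 -3.483 1.854
endloop
endfacet
facet normal 0.976 0.214 -0.049
outer loop
vertex 2.486 -3.483 1.854
vertex 2.432 -2.661 4.381
vertex 2.751 -4.347 3.353
endloop
endfacet
facet normal 0.976 0.214 -0.049
outer loop
vertex 2.167 -1.797 2.883
vertex 2.432 -2.661 4.381
vertex 2.486 -3.483 1.854
endloop
endfacet

endsolid


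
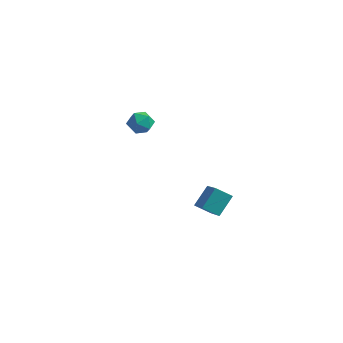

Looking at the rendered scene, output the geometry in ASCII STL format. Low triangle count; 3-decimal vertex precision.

solid 
facet normal -0.531 0.650 -0.544
outer loop
vertex 1.74 -0.72 -0.775
vertex 1.956 0.117 0.015
vertex 2.444 -0.5 -1.199
endloop
endfacet
facet normal -0.184 -0.714 -0.675
outer loop
vertex 3.404 -1.677 -0.215
vertex 1.74 -0.72 -0.775
vertex 2.444 -0.5 -1.199
endloop
endfacet
facet normal -0.531 0.650 -0.544
outer loop
vertex 2.444 -0.5 -1.199
vertex 1.956 0.117 0.015
vertex 2.659 0.336 -0.41
endloop
endfacet
facet normal 0.827 0.258 -0.499
outer loop
vertex 2.659 0.336 -0.41
vertex 3.404 -1.677 -0.215
vertex 2.444 -0.5 -1.199
endloop
endfacet
facet normal -0.827 -0.258 0.499
outer loop
vertex 1.74 -0.72 -0.775
vertex 2.916 -1.06 0.999
vertex 1.956 0.117 0.015
endloop
endfacet
facet normal -0.185 -0.715 -0.674
outer loop
vertex 2.701 -1.896 0.21
vertex 1.74 -0.72 -0.775
vertex 3.404 -1.677 -0.215
endloop
endfacet
facet normal -0.827 -0.258 0.499
outer loop
vertex 2.701 -1.896 0.21
vertex 2.916 -1.06 0.999
vertex 1.74 -0.72 -0.775
endloop
endfacet
facet normal 0.185 0.715 0.674
outer loop
vertex 1.956 0.117 0.015
vertex 2.916 -1.06 0.999
vertex 2.659 0.336 -0.41
endloop
endfacet
facet normal 0.827 0.258 -0.499
outer loop
vertex 3.62 -0.84 0.575
vertex 3.404 -1.677 -0.215
vertex 2.659 0.336 -0.41
endloop
endfacet
facet normal 0.183 0.715 0.675
outer loop
vertex 2.659 0.336 -0.41
vertex 2.916 -1.06 0.999
vertex 3.62 -0.84 0.575
endloop
endfacet
facet normal 0.531 -0.650 0.544
outer loop
vertex 3.62 -0.84 0.575
vertex 2.701 -1.896 0.21
vertex 3.404 -1.677 -0.215
endloop
endfacet
facet normal 0.531 -0.650 0.544
outer loop
vertex 2.916 -1.06 0.999
vertex 2.701 -1.896 0.21
vertex 3.62 -0.84 0.575
endloop
endfacet
facet normal -0.491 0.867 0.085
outer loop
vertex -3.318 4.213 0.014
vertex -3.812 3.893 0.419
vertex -3.237 4.189 0.724
endloop
endfacet
facet normal 0.209 0.978 0.009
outer loop
vertex -3.318 4.213 0.014
vertex -3.237 4.189 0.724
vertex -2.676 4.073 0.296
endloop
endfacet
facet normal 0.414 0.680 -0.605
outer loop
vertex -3.318 4.213 0.014
vertex -2.676 4.073 0.296
vertex -2.904 3.705 -0.273
endloop
endfacet
facet normal -0.161 0.383 -0.910
outer loop
vertex -3.318 4.213 0.014
vertex -2.904 3.705 -0.273
vertex -3.606 3.593 -0.196
endloop
endfacet
facet normal -0.719 0.498 -0.484
outer loop
vertex -3.318 4.213 0.014
vertex -3.606 3.593 -0.196
vertex -3.812 3.893 0.419
endloop
endfacet
facet normal 0.545 0.641 0.541
outer loop
vertex -2.676 4.073 0.296
vertex -3.237 4.189 0.724
vertex -2.774 3.667 0.876
endloop
endfacet
facet normal -0.589 0.462 0.663
outer loop
vertex -3.237 4.189 0.724
vertex -3.812 3.893 0.419
vertex -3.476 3.555 0.953
endloop
endfacet
facet normal -0.958 -0.134 -0.255
outer loop
vertex -3.812 3.893 0.419
vertex -3.606 3.593 -0.196
vertex -3.704 3.187 0.384
endloop
endfacet
facet normal -0.052 -0.322 -0.945
outer loop
vertex -3.606 3.593 -0.196
vertex -2.904 3.705 -0.273
vertex -3.143 3.071 -0.044
endloop
endfacet
facet normal 0.878 0.157 -0.453
outer loop
vertex -2.904 3.705 -0.273
vertex -2.676 4.073 0.296
vertex -2.568 3.367 0.261
endloop
endfacet
facet normal 0.161 -0.383 0.910
outer loop
vertex -3.062 3.047 0.666
vertex -2.774 3.667 0.876
vertex -3.476 3.555 0.953
endloop
endfacet
facet normal -0.414 -0.680 0.605
outer loop
vertex -3.062 3.047 0.666
vertex -3.476 3.555 0.953
vertex -3.704 3.187 0.384
endloop
endfacet
facet normal -0.209 -0.978 -0.009
outer loop
vertex -3.062 3.047 0.666
vertex -3.704 3.187 0.384
vertex -3.143 3.071 -0.044
endloop
endfacet
facet normal 0.491 -0.867 -0.085
outer loop
vertex -3.062 3.047 0.666
vertex -3.143 3.071 -0.044
vertex -2.568 3.367 0.261
endloop
endfacet
facet normal 0.719 -0.498 0.484
outer loop
vertex -3.062 3.047 0.666
vertex -2.568 3.367 0.261
vertex -2.774 3.667 0.876
endloop
endfacet
facet normal 0.052 0.322 0.945
outer loop
vertex -3.476 3.555 0.953
vertex -2.774 3.667 0.876
vertex -3.237 4.189 0.724
endloop
endfacet
facet normal -0.878 -0.157 0.453
outer loop
vertex -3.704 3.187 0.384
vertex -3.476 3.555 0.953
vertex -3.812 3.893 0.419
endloop
endfacet
facet normal -0.545 -0.641 -0.541
outer loop
vertex -3.143 3.071 -0.044
vertex -3.704 3.187 0.384
vertex -3.606 3.593 -0.196
endloop
endfacet
facet normal 0.589 -0.462 -0.663
outer loop
vertex -2.568 3.367 0.261
vertex -3.143 3.071 -0.044
vertex -2.904 3.705 -0.273
endloop
endfacet
facet normal 0.958 0.134 0.255
outer loop
vertex -2.774 3.667 0.876
vertex -2.568 3.367 0.261
vertex -2.676 4.073 0.296
endloop
endfacet

endsolid


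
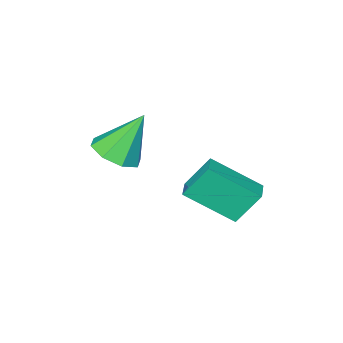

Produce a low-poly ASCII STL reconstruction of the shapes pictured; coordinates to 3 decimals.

solid 
facet normal 0.480 -0.184 -0.857
outer loop
vertex 1.776 -4.245 -2.687
vertex 1.0 -3.858 -3.205
vertex 1.85 -3.485 -2.809
endloop
endfacet
facet normal 0.593 0.071 0.802
outer loop
vertex 1.776 -4.245 -2.687
vertex 1.85 -3.485 -2.809
vertex 0.02 -3.482 -1.455
endloop
endfacet
facet normal 0.480 -0.184 -0.858
outer loop
vertex 1.85 -3.485 -2.809
vertex 1.0 -3.858 -3.205
vertex 1.427 -2.944 -3.162
endloop
endfacet
facet normal 0.423 0.704 0.571
outer loop
vertex 1.85 -3.485 -2.809
vertex 1.427 -2.944 -3.162
vertex 0.02 -3.482 -1.455
endloop
endfacet
facet normal 0.480 -0.184 -0.858
outer loop
vertex 1.427 -2.944 -3.162
vertex 1.0 -3.858 -3.205
vertex 0.752 -2.938 -3.541
endloop
endfacet
facet normal -0.112 0.970 0.214
outer loop
vertex 1.427 -2.944 -3.162
vertex 0.752 -2.938 -3.541
vertex 0.02 -3.482 -1.455
endloop
endfacet
facet normal 0.479 -0.184 -0.858
outer loop
vertex 0.752 -2.938 -3.541
vertex 1.0 -3.858 -3.205
vertex 0.223 -3.471 -3.722
endloop
endfacet
facet normal -0.698 0.713 -0.059
outer loop
vertex 0.752 -2.938 -3.541
vertex 0.223 -3.471 -3.722
vertex 0.02 -3.482 -1.455
endloop
endfacet
facet normal 0.480 -0.183 -0.858
outer loop
vertex 0.223 -3.471 -3.722
vertex 1.0 -3.858 -3.205
vertex 0.149 -4.231 -3.601
endloop
endfacet
facet normal -0.993 0.083 -0.088
outer loop
vertex 0.223 -3.471 -3.722
vertex 0.149 -4.231 -3.601
vertex 0.02 -3.482 -1.455
endloop
endfacet
facet normal 0.480 -0.185 -0.858
outer loop
vertex 0.149 -4.231 -3.601
vertex 1.0 -3.858 -3.205
vertex 0.573 -4.772 -3.247
endloop
endfacet
facet normal -0.822 -0.551 0.143
outer loop
vertex 0.149 -4.231 -3.601
vertex 0.573 -4.772 -3.247
vertex 0.02 -3.482 -1.455
endloop
endfacet
facet normal 0.479 -0.185 -0.858
outer loop
vertex 0.573 -4.772 -3.247
vertex 1.0 -3.858 -3.205
vertex 1.247 -4.778 -2.869
endloop
endfacet
facet normal -0.287 -0.817 0.500
outer loop
vertex 0.573 -4.772 -3.247
vertex 1.247 -4.778 -2.869
vertex 0.02 -3.482 -1.455
endloop
endfacet
facet normal 0.481 -0.184 -0.857
outer loop
vertex 1.247 -4.778 -2.869
vertex 1.0 -3.858 -3.205
vertex 1.776 -4.245 -2.687
endloop
endfacet
facet normal 0.299 -0.560 0.773
outer loop
vertex 1.247 -4.778 -2.869
vertex 1.776 -4.245 -2.687
vertex 0.02 -3.482 -1.455
endloop
endfacet
facet normal -0.456 0.320 0.831
outer loop
vertex -0.869 -0.987 -2.676
vertex -0.303 -0.416 -2.585
vertex -2.074 0.398 -3.871
endloop
endfacet
facet normal -0.699 -0.706 -0.113
outer loop
vertex -1.357 -0.104 -5.175
vertex -0.869 -0.987 -2.676
vertex -2.074 0.398 -3.871
endloop
endfacet
facet normal -0.456 0.320 0.830
outer loop
vertex -2.074 0.398 -3.871
vertex -0.303 -0.416 -2.585
vertex -1.507 0.969 -3.78
endloop
endfacet
facet normal -0.550 0.633 -0.546
outer loop
vertex -1.507 0.969 -3.78
vertex -1.357 -0.104 -5.175
vertex -2.074 0.398 -3.871
endloop
endfacet
facet normal 0.550 -0.632 0.546
outer loop
vertex -0.869 -0.987 -2.676
vertex 0.414 -0.918 -3.889
vertex -0.303 -0.416 -2.585
endloop
endfacet
facet normal -0.700 -0.705 -0.113
outer loop
vertex -0.153 -1.489 -3.98
vertex -0.869 -0.987 -2.676
vertex -1.357 -0.104 -5.175
endloop
endfacet
facet normal 0.550 -0.633 0.545
outer loop
vertex -0.153 -1.489 -3.98
vertex 0.414 -0.918 -3.889
vertex -0.869 -0.987 -2.676
endloop
endfacet
facet normal 0.700 0.706 0.113
outer loop
vertex -0.303 -0.416 -2.585
vertex 0.414 -0.918 -3.889
vertex -1.507 0.969 -3.78
endloop
endfacet
facet normal -0.550 0.632 -0.545
outer loop
vertex -0.791 0.467 -5.084
vertex -1.357 -0.104 -5.175
vertex -1.507 0.969 -3.78
endloop
endfacet
facet normal 0.700 0.706 0.112
outer loop
vertex -1.507 0.969 -3.78
vertex 0.414 -0.918 -3.889
vertex -0.791 0.467 -5.084
endloop
endfacet
facet normal 0.456 -0.320 -0.830
outer loop
vertex -0.791 0.467 -5.084
vertex -0.153 -1.489 -3.98
vertex -1.357 -0.104 -5.175
endloop
endfacet
facet normal 0.456 -0.320 -0.831
outer loop
vertex 0.414 -0.918 -3.889
vertex -0.153 -1.489 -3.98
vertex -0.791 0.467 -5.084
endloop
endfacet

endsolid


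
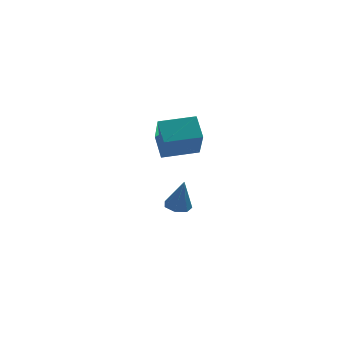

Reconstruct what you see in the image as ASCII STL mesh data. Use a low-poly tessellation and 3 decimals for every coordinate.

solid 
facet normal -0.995 0.088 -0.054
outer loop
vertex -2.741 -4.182 2.779
vertex -2.673 -2.956 3.531
vertex -2.547 -3.09 0.983
endloop
endfacet
facet normal -0.048 -0.851 -0.523
outer loop
vertex -0.607 -3.264 1.089
vertex -2.741 -4.182 2.779
vertex -2.547 -3.09 0.983
endloop
endfacet
facet normal -0.995 0.089 -0.054
outer loop
vertex -2.547 -3.09 0.983
vertex -2.673 -2.956 3.531
vertex -2.478 -1.865 1.736
endloop
endfacet
facet normal 0.093 0.518 -0.851
outer loop
vertex -2.478 -1.865 1.736
vertex -0.607 -3.264 1.089
vertex -2.547 -3.09 0.983
endloop
endfacet
facet normal -0.093 -0.517 0.851
outer loop
vertex -2.741 -4.182 2.779
vertex -0.733 -3.13 3.637
vertex -2.673 -2.956 3.531
endloop
endfacet
facet normal -0.048 -0.851 -0.523
outer loop
vertex -0.802 -4.355 2.884
vertex -2.741 -4.182 2.779
vertex -0.607 -3.264 1.089
endloop
endfacet
facet normal -0.092 -0.518 0.851
outer loop
vertex -0.802 -4.355 2.884
vertex -0.733 -3.13 3.637
vertex -2.741 -4.182 2.779
endloop
endfacet
facet normal 0.048 0.851 0.523
outer loop
vertex -2.673 -2.956 3.531
vertex -0.733 -3.13 3.637
vertex -2.478 -1.865 1.736
endloop
endfacet
facet normal 0.092 0.517 -0.851
outer loop
vertex -0.539 -2.038 1.841
vertex -0.607 -3.264 1.089
vertex -2.478 -1.865 1.736
endloop
endfacet
facet normal 0.048 0.851 0.523
outer loop
vertex -2.478 -1.865 1.736
vertex -0.733 -3.13 3.637
vertex -0.539 -2.038 1.841
endloop
endfacet
facet normal 0.995 -0.088 0.054
outer loop
vertex -0.539 -2.038 1.841
vertex -0.802 -4.355 2.884
vertex -0.607 -3.264 1.089
endloop
endfacet
facet normal 0.995 -0.089 0.053
outer loop
vertex -0.733 -3.13 3.637
vertex -0.802 -4.355 2.884
vertex -0.539 -2.038 1.841
endloop
endfacet
facet normal -0.181 0.034 -0.983
outer loop
vertex -0.117 -0.703 -4.798
vertex -0.827 -0.469 -4.659
vertex -0.201 -0.05 -4.76
endloop
endfacet
facet normal 0.977 0.115 0.178
outer loop
vertex -0.117 -0.703 -4.798
vertex -0.201 -0.05 -4.76
vertex -0.493 -0.531 -2.841
endloop
endfacet
facet normal -0.180 0.032 -0.983
outer loop
vertex -0.201 -0.05 -4.76
vertex -0.827 -0.469 -4.659
vertex -0.757 0.287 -4.647
endloop
endfacet
facet normal 0.539 0.794 0.281
outer loop
vertex -0.201 -0.05 -4.76
vertex -0.757 0.287 -4.647
vertex -0.493 -0.531 -2.841
endloop
endfacet
facet normal -0.180 0.032 -0.983
outer loop
vertex -0.757 0.287 -4.647
vertex -0.827 -0.469 -4.659
vertex -1.365 0.055 -4.543
endloop
endfacet
facet normal -0.257 0.866 0.430
outer loop
vertex -0.757 0.287 -4.647
vertex -1.365 0.055 -4.543
vertex -0.493 -0.531 -2.841
endloop
endfacet
facet normal -0.180 0.033 -0.983
outer loop
vertex -1.365 0.055 -4.543
vertex -0.827 -0.469 -4.659
vertex -1.568 -0.572 -4.527
endloop
endfacet
facet normal -0.813 0.276 0.512
outer loop
vertex -1.365 0.055 -4.543
vertex -1.568 -0.572 -4.527
vertex -0.493 -0.531 -2.841
endloop
endfacet
facet normal -0.180 0.032 -0.983
outer loop
vertex -1.568 -0.572 -4.527
vertex -0.827 -0.469 -4.659
vertex -1.213 -1.122 -4.61
endloop
endfacet
facet normal -0.710 -0.528 0.466
outer loop
vertex -1.568 -0.572 -4.527
vertex -1.213 -1.122 -4.61
vertex -0.493 -0.531 -2.841
endloop
endfacet
facet normal -0.181 0.033 -0.983
outer loop
vertex -1.213 -1.122 -4.61
vertex -0.827 -0.469 -4.659
vertex -0.568 -1.18 -4.731
endloop
endfacet
facet normal -0.024 -0.945 0.326
outer loop
vertex -1.213 -1.122 -4.61
vertex -0.568 -1.18 -4.731
vertex -0.493 -0.531 -2.841
endloop
endfacet
facet normal -0.181 0.033 -0.983
outer loop
vertex -0.568 -1.18 -4.731
vertex -0.827 -0.469 -4.659
vertex -0.117 -0.703 -4.798
endloop
endfacet
facet normal 0.726 -0.659 0.197
outer loop
vertex -0.568 -1.18 -4.731
vertex -0.117 -0.703 -4.798
vertex -0.493 -0.531 -2.841
endloop
endfacet

endsolid


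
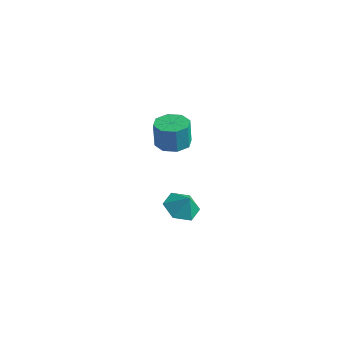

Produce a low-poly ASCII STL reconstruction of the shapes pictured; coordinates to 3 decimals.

solid 
facet normal 0.014 0.053 -0.998
outer loop
vertex -3.089 3.145 -3.499
vertex -3.938 3.744 -3.479
vertex -2.914 3.92 -3.455
endloop
endfacet
facet normal 0.975 -0.220 0.002
outer loop
vertex -3.089 3.145 -3.499
vertex -2.914 3.92 -3.455
vertex -3.112 3.057 -1.841
endloop
endfacet
facet normal 0.975 -0.220 0.002
outer loop
vertex -3.112 3.057 -1.841
vertex -2.914 3.92 -3.455
vertex -2.937 3.833 -1.798
endloop
endfacet
facet normal -0.013 -0.052 0.999
outer loop
vertex -3.112 3.057 -1.841
vertex -2.937 3.833 -1.798
vertex -3.962 3.656 -1.821
endloop
endfacet
facet normal 0.014 0.052 -0.999
outer loop
vertex -2.914 3.92 -3.455
vertex -3.938 3.744 -3.479
vertex -3.339 4.592 -3.426
endloop
endfacet
facet normal 0.845 0.533 0.040
outer loop
vertex -2.914 3.92 -3.455
vertex -3.339 4.592 -3.426
vertex -2.937 3.833 -1.798
endloop
endfacet
facet normal 0.845 0.533 0.040
outer loop
vertex -2.937 3.833 -1.798
vertex -3.339 4.592 -3.426
vertex -3.362 4.505 -1.768
endloop
endfacet
facet normal -0.013 -0.053 0.999
outer loop
vertex -2.937 3.833 -1.798
vertex -3.362 4.505 -1.768
vertex -3.962 3.656 -1.821
endloop
endfacet
facet normal 0.013 0.053 -0.999
outer loop
vertex -3.339 4.592 -3.426
vertex -3.938 3.744 -3.479
vertex -4.116 4.767 -3.427
endloop
endfacet
facet normal 0.219 0.974 0.054
outer loop
vertex -3.339 4.592 -3.426
vertex -4.116 4.767 -3.427
vertex -3.362 4.505 -1.768
endloop
endfacet
facet normal 0.219 0.974 0.054
outer loop
vertex -3.362 4.505 -1.768
vertex -4.116 4.767 -3.427
vertex -4.139 4.68 -1.77
endloop
endfacet
facet normal -0.014 -0.052 0.999
outer loop
vertex -3.362 4.505 -1.768
vertex -4.139 4.68 -1.77
vertex -3.962 3.656 -1.821
endloop
endfacet
facet normal 0.014 0.053 -0.998
outer loop
vertex -4.116 4.767 -3.427
vertex -3.938 3.744 -3.479
vertex -4.788 4.343 -3.459
endloop
endfacet
facet normal -0.535 0.844 0.037
outer loop
vertex -4.116 4.767 -3.427
vertex -4.788 4.343 -3.459
vertex -4.139 4.68 -1.77
endloop
endfacet
facet normal -0.535 0.844 0.037
outer loop
vertex -4.139 4.68 -1.77
vertex -4.788 4.343 -3.459
vertex -4.811 4.255 -1.801
endloop
endfacet
facet normal -0.013 -0.052 0.999
outer loop
vertex -4.139 4.68 -1.77
vertex -4.811 4.255 -1.801
vertex -3.962 3.656 -1.821
endloop
endfacet
facet normal 0.013 0.052 -0.999
outer loop
vertex -4.788 4.343 -3.459
vertex -3.938 3.744 -3.479
vertex -4.963 3.567 -3.502
endloop
endfacet
facet normal -0.975 0.220 -0.002
outer loop
vertex -4.788 4.343 -3.459
vertex -4.963 3.567 -3.502
vertex -4.811 4.255 -1.801
endloop
endfacet
facet normal -0.975 0.220 -0.002
outer loop
vertex -4.811 4.255 -1.801
vertex -4.963 3.567 -3.502
vertex -4.986 3.48 -1.845
endloop
endfacet
facet normal -0.014 -0.053 0.998
outer loop
vertex -4.811 4.255 -1.801
vertex -4.986 3.48 -1.845
vertex -3.962 3.656 -1.821
endloop
endfacet
facet normal 0.013 0.053 -0.999
outer loop
vertex -4.963 3.567 -3.502
vertex -3.938 3.744 -3.479
vertex -4.538 2.895 -3.532
endloop
endfacet
facet normal -0.845 -0.533 -0.040
outer loop
vertex -4.963 3.567 -3.502
vertex -4.538 2.895 -3.532
vertex -4.986 3.48 -1.845
endloop
endfacet
facet normal -0.845 -0.533 -0.040
outer loop
vertex -4.986 3.48 -1.845
vertex -4.538 2.895 -3.532
vertex -4.561 2.808 -1.874
endloop
endfacet
facet normal -0.014 -0.052 0.999
outer loop
vertex -4.986 3.48 -1.845
vertex -4.561 2.808 -1.874
vertex -3.962 3.656 -1.821
endloop
endfacet
facet normal 0.014 0.052 -0.999
outer loop
vertex -4.538 2.895 -3.532
vertex -3.938 3.744 -3.479
vertex -3.761 2.72 -3.53
endloop
endfacet
facet normal -0.219 -0.974 -0.054
outer loop
vertex -4.538 2.895 -3.532
vertex -3.761 2.72 -3.53
vertex -4.561 2.808 -1.874
endloop
endfacet
facet normal -0.219 -0.974 -0.054
outer loop
vertex -4.561 2.808 -1.874
vertex -3.761 2.72 -3.53
vertex -3.784 2.633 -1.873
endloop
endfacet
facet normal -0.013 -0.053 0.999
outer loop
vertex -4.561 2.808 -1.874
vertex -3.784 2.633 -1.873
vertex -3.962 3.656 -1.821
endloop
endfacet
facet normal 0.013 0.052 -0.999
outer loop
vertex -3.761 2.72 -3.53
vertex -3.938 3.744 -3.479
vertex -3.089 3.145 -3.499
endloop
endfacet
facet normal 0.535 -0.844 -0.037
outer loop
vertex -3.761 2.72 -3.53
vertex -3.089 3.145 -3.499
vertex -3.784 2.633 -1.873
endloop
endfacet
facet normal 0.535 -0.844 -0.037
outer loop
vertex -3.784 2.633 -1.873
vertex -3.089 3.145 -3.499
vertex -3.112 3.057 -1.841
endloop
endfacet
facet normal -0.014 -0.053 0.998
outer loop
vertex -3.784 2.633 -1.873
vertex -3.112 3.057 -1.841
vertex -3.962 3.656 -1.821
endloop
endfacet
facet normal -0.509 -0.019 -0.860
outer loop
vertex 3.342 -2.311 -1.819
vertex 2.775 -3.07 -1.467
vertex 2.488 -2.113 -1.318
endloop
endfacet
facet normal 0.450 0.762 0.465
outer loop
vertex 3.342 -2.311 -1.819
vertex 2.488 -2.113 -1.318
vertex 3.305 -3.05 -0.573
endloop
endfacet
facet normal -0.509 -0.019 -0.860
outer loop
vertex 2.488 -2.113 -1.318
vertex 2.775 -3.07 -1.467
vertex 1.921 -2.871 -0.966
endloop
endfacet
facet normal -0.171 0.517 0.838
outer loop
vertex 2.488 -2.113 -1.318
vertex 1.921 -2.871 -0.966
vertex 3.305 -3.05 -0.573
endloop
endfacet
facet normal -0.509 -0.019 -0.860
outer loop
vertex 1.921 -2.871 -0.966
vertex 2.775 -3.07 -1.467
vertex 2.208 -3.828 -1.115
endloop
endfacet
facet normal -0.293 -0.232 0.927
outer loop
vertex 1.921 -2.871 -0.966
vertex 2.208 -3.828 -1.115
vertex 3.305 -3.05 -0.573
endloop
endfacet
facet normal -0.509 -0.018 -0.860
outer loop
vertex 2.208 -3.828 -1.115
vertex 2.775 -3.07 -1.467
vertex 3.063 -4.026 -1.617
endloop
endfacet
facet normal 0.206 -0.738 0.642
outer loop
vertex 2.208 -3.828 -1.115
vertex 3.063 -4.026 -1.617
vertex 3.305 -3.05 -0.573
endloop
endfacet
facet normal -0.510 -0.019 -0.860
outer loop
vertex 3.063 -4.026 -1.617
vertex 2.775 -3.07 -1.467
vertex 3.629 -3.268 -1.969
endloop
endfacet
facet normal 0.827 -0.493 0.269
outer loop
vertex 3.063 -4.026 -1.617
vertex 3.629 -3.268 -1.969
vertex 3.305 -3.05 -0.573
endloop
endfacet
facet normal -0.510 -0.018 -0.860
outer loop
vertex 3.629 -3.268 -1.969
vertex 2.775 -3.07 -1.467
vertex 3.342 -2.311 -1.819
endloop
endfacet
facet normal 0.950 0.257 0.180
outer loop
vertex 3.629 -3.268 -1.969
vertex 3.342 -2.311 -1.819
vertex 3.305 -3.05 -0.573
endloop
endfacet

endsolid


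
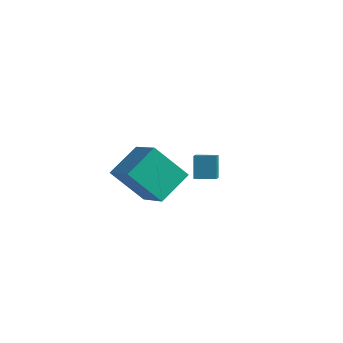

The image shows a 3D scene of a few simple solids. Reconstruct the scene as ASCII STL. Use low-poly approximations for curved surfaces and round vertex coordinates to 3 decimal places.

solid 
facet normal -0.903 -0.424 -0.071
outer loop
vertex 1.123 3.457 -3.191
vertex 0.852 4.105 -3.615
vertex 1.467 2.903 -4.257
endloop
endfacet
facet normal 0.330 -0.790 0.517
outer loop
vertex 2.388 3.335 -4.185
vertex 1.123 3.457 -3.191
vertex 1.467 2.903 -4.257
endloop
endfacet
facet normal -0.903 -0.424 -0.070
outer loop
vertex 1.467 2.903 -4.257
vertex 0.852 4.105 -3.615
vertex 1.196 3.55 -4.681
endloop
endfacet
facet normal 0.275 -0.444 -0.853
outer loop
vertex 1.196 3.55 -4.681
vertex 2.388 3.335 -4.185
vertex 1.467 2.903 -4.257
endloop
endfacet
facet normal -0.275 0.443 0.853
outer loop
vertex 1.123 3.457 -3.191
vertex 1.773 4.537 -3.543
vertex 0.852 4.105 -3.615
endloop
endfacet
facet normal 0.331 -0.789 0.518
outer loop
vertex 2.044 3.89 -3.119
vertex 1.123 3.457 -3.191
vertex 2.388 3.335 -4.185
endloop
endfacet
facet normal -0.275 0.444 0.853
outer loop
vertex 2.044 3.89 -3.119
vertex 1.773 4.537 -3.543
vertex 1.123 3.457 -3.191
endloop
endfacet
facet normal -0.330 0.790 -0.518
outer loop
vertex 0.852 4.105 -3.615
vertex 1.773 4.537 -3.543
vertex 1.196 3.55 -4.681
endloop
endfacet
facet normal 0.275 -0.443 -0.853
outer loop
vertex 2.117 3.983 -4.609
vertex 2.388 3.335 -4.185
vertex 1.196 3.55 -4.681
endloop
endfacet
facet normal -0.331 0.789 -0.517
outer loop
vertex 1.196 3.55 -4.681
vertex 1.773 4.537 -3.543
vertex 2.117 3.983 -4.609
endloop
endfacet
facet normal 0.903 0.424 0.071
outer loop
vertex 2.117 3.983 -4.609
vertex 2.044 3.89 -3.119
vertex 2.388 3.335 -4.185
endloop
endfacet
facet normal 0.903 0.424 0.071
outer loop
vertex 1.773 4.537 -3.543
vertex 2.044 3.89 -3.119
vertex 2.117 3.983 -4.609
endloop
endfacet
facet normal -0.648 -0.247 0.721
outer loop
vertex 2.018 -1.155 0.522
vertex 0.533 -0.284 -0.515
vertex 1.685 -2.715 -0.312
endloop
endfacet
facet normal 0.739 -0.434 0.516
outer loop
vertex 3.047 -2.196 -1.825
vertex 2.018 -1.155 0.522
vertex 1.685 -2.715 -0.312
endloop
endfacet
facet normal -0.649 -0.247 0.720
outer loop
vertex 1.685 -2.715 -0.312
vertex 0.533 -0.284 -0.515
vertex 0.201 -1.843 -1.35
endloop
endfacet
facet normal -0.185 -0.867 -0.464
outer loop
vertex 0.201 -1.843 -1.35
vertex 3.047 -2.196 -1.825
vertex 1.685 -2.715 -0.312
endloop
endfacet
facet normal 0.185 0.867 0.464
outer loop
vertex 2.018 -1.155 0.522
vertex 1.895 0.235 -2.028
vertex 0.533 -0.284 -0.515
endloop
endfacet
facet normal 0.739 -0.434 0.516
outer loop
vertex 3.379 -0.637 -0.99
vertex 2.018 -1.155 0.522
vertex 3.047 -2.196 -1.825
endloop
endfacet
facet normal 0.185 0.867 0.463
outer loop
vertex 3.379 -0.637 -0.99
vertex 1.895 0.235 -2.028
vertex 2.018 -1.155 0.522
endloop
endfacet
facet normal -0.739 0.434 -0.516
outer loop
vertex 0.533 -0.284 -0.515
vertex 1.895 0.235 -2.028
vertex 0.201 -1.843 -1.35
endloop
endfacet
facet normal -0.185 -0.867 -0.463
outer loop
vertex 1.562 -1.325 -2.862
vertex 3.047 -2.196 -1.825
vertex 0.201 -1.843 -1.35
endloop
endfacet
facet normal -0.739 0.434 -0.516
outer loop
vertex 0.201 -1.843 -1.35
vertex 1.895 0.235 -2.028
vertex 1.562 -1.325 -2.862
endloop
endfacet
facet normal 0.648 0.248 -0.720
outer loop
vertex 1.562 -1.325 -2.862
vertex 3.379 -0.637 -0.99
vertex 3.047 -2.196 -1.825
endloop
endfacet
facet normal 0.649 0.247 -0.720
outer loop
vertex 1.895 0.235 -2.028
vertex 3.379 -0.637 -0.99
vertex 1.562 -1.325 -2.862
endloop
endfacet

endsolid


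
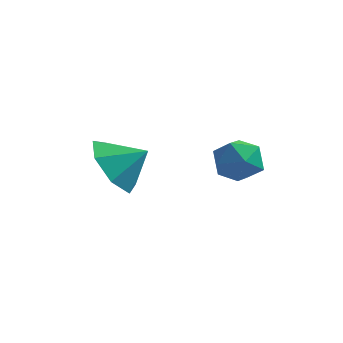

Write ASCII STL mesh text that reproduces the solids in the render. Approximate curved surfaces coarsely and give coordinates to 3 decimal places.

solid 
facet normal 0.070 0.292 0.954
outer loop
vertex 2.229 -0.277 -3.191
vertex 2.292 -1.051 -2.959
vertex 2.958 -0.626 -3.138
endloop
endfacet
facet normal 0.339 0.787 0.515
outer loop
vertex 2.229 -0.277 -3.191
vertex 2.958 -0.626 -3.138
vertex 2.785 -0.142 -3.764
endloop
endfacet
facet normal -0.176 0.983 0.061
outer loop
vertex 2.229 -0.277 -3.191
vertex 2.785 -0.142 -3.764
vertex 2.013 -0.267 -3.972
endloop
endfacet
facet normal -0.763 0.608 0.219
outer loop
vertex 2.229 -0.277 -3.191
vertex 2.013 -0.267 -3.972
vertex 1.708 -0.829 -3.475
endloop
endfacet
facet normal -0.612 0.181 0.770
outer loop
vertex 2.229 -0.277 -3.191
vertex 1.708 -0.829 -3.475
vertex 2.292 -1.051 -2.959
endloop
endfacet
facet normal 0.863 0.486 0.137
outer loop
vertex 2.785 -0.142 -3.764
vertex 2.958 -0.626 -3.138
vertex 3.192 -0.831 -3.885
endloop
endfacet
facet normal 0.429 -0.316 0.846
outer loop
vertex 2.958 -0.626 -3.138
vertex 2.292 -1.051 -2.959
vertex 2.887 -1.393 -3.388
endloop
endfacet
facet normal -0.673 -0.494 0.550
outer loop
vertex 2.292 -1.051 -2.959
vertex 1.708 -0.829 -3.475
vertex 2.115 -1.518 -3.596
endloop
endfacet
facet normal -0.919 0.196 -0.342
outer loop
vertex 1.708 -0.829 -3.475
vertex 2.013 -0.267 -3.972
vertex 1.942 -1.034 -4.222
endloop
endfacet
facet normal 0.031 0.802 -0.597
outer loop
vertex 2.013 -0.267 -3.972
vertex 2.785 -0.142 -3.764
vertex 2.608 -0.609 -4.401
endloop
endfacet
facet normal 0.763 -0.608 -0.219
outer loop
vertex 2.671 -1.383 -4.169
vertex 3.192 -0.831 -3.885
vertex 2.887 -1.393 -3.388
endloop
endfacet
facet normal 0.176 -0.983 -0.061
outer loop
vertex 2.671 -1.383 -4.169
vertex 2.887 -1.393 -3.388
vertex 2.115 -1.518 -3.596
endloop
endfacet
facet normal -0.339 -0.787 -0.515
outer loop
vertex 2.671 -1.383 -4.169
vertex 2.115 -1.518 -3.596
vertex 1.942 -1.034 -4.222
endloop
endfacet
facet normal -0.070 -0.292 -0.954
outer loop
vertex 2.671 -1.383 -4.169
vertex 1.942 -1.034 -4.222
vertex 2.608 -0.609 -4.401
endloop
endfacet
facet normal 0.612 -0.181 -0.770
outer loop
vertex 2.671 -1.383 -4.169
vertex 2.608 -0.609 -4.401
vertex 3.192 -0.831 -3.885
endloop
endfacet
facet normal 0.919 -0.196 0.342
outer loop
vertex 2.887 -1.393 -3.388
vertex 3.192 -0.831 -3.885
vertex 2.958 -0.626 -3.138
endloop
endfacet
facet normal -0.031 -0.802 0.597
outer loop
vertex 2.115 -1.518 -3.596
vertex 2.887 -1.393 -3.388
vertex 2.292 -1.051 -2.959
endloop
endfacet
facet normal -0.863 -0.486 -0.137
outer loop
vertex 1.942 -1.034 -4.222
vertex 2.115 -1.518 -3.596
vertex 1.708 -0.829 -3.475
endloop
endfacet
facet normal -0.429 0.316 -0.846
outer loop
vertex 2.608 -0.609 -4.401
vertex 1.942 -1.034 -4.222
vertex 2.013 -0.267 -3.972
endloop
endfacet
facet normal 0.673 0.494 -0.550
outer loop
vertex 3.192 -0.831 -3.885
vertex 2.608 -0.609 -4.401
vertex 2.785 -0.142 -3.764
endloop
endfacet
facet normal -0.783 -0.289 -0.551
outer loop
vertex -0.312 -1.48 -4.879
vertex -0.718 -1.982 -4.039
vertex -0.871 -0.979 -4.348
endloop
endfacet
facet normal 0.609 0.786 -0.100
outer loop
vertex -0.312 -1.48 -4.879
vertex -0.871 -0.979 -4.348
vertex 0.158 -1.658 -3.421
endloop
endfacet
facet normal -0.783 -0.289 -0.551
outer loop
vertex -0.871 -0.979 -4.348
vertex -0.718 -1.982 -4.039
vertex -1.315 -1.233 -3.583
endloop
endfacet
facet normal 0.210 0.885 0.416
outer loop
vertex -0.871 -0.979 -4.348
vertex -1.315 -1.233 -3.583
vertex 0.158 -1.658 -3.421
endloop
endfacet
facet normal -0.783 -0.289 -0.551
outer loop
vertex -1.315 -1.233 -3.583
vertex -0.718 -1.982 -4.039
vertex -1.31 -2.05 -3.162
endloop
endfacet
facet normal 0.034 0.458 0.888
outer loop
vertex -1.315 -1.233 -3.583
vertex -1.31 -2.05 -3.162
vertex 0.158 -1.658 -3.421
endloop
endfacet
facet normal -0.783 -0.289 -0.551
outer loop
vertex -1.31 -2.05 -3.162
vertex -0.718 -1.982 -4.039
vertex -0.86 -2.816 -3.4
endloop
endfacet
facet normal 0.216 -0.172 0.961
outer loop
vertex -1.31 -2.05 -3.162
vertex -0.86 -2.816 -3.4
vertex 0.158 -1.658 -3.421
endloop
endfacet
facet normal -0.783 -0.289 -0.551
outer loop
vertex -0.86 -2.816 -3.4
vertex -0.718 -1.982 -4.039
vertex -0.303 -2.954 -4.12
endloop
endfacet
facet normal 0.617 -0.532 0.580
outer loop
vertex -0.86 -2.816 -3.4
vertex -0.303 -2.954 -4.12
vertex 0.158 -1.658 -3.421
endloop
endfacet
facet normal -0.783 -0.288 -0.551
outer loop
vertex -0.303 -2.954 -4.12
vertex -0.718 -1.982 -4.039
vertex -0.059 -2.359 -4.778
endloop
endfacet
facet normal 0.936 -0.350 0.031
outer loop
vertex -0.303 -2.954 -4.12
vertex -0.059 -2.359 -4.778
vertex 0.158 -1.658 -3.421
endloop
endfacet
facet normal -0.783 -0.289 -0.551
outer loop
vertex -0.059 -2.359 -4.778
vertex -0.718 -1.982 -4.039
vertex -0.312 -1.48 -4.879
endloop
endfacet
facet normal 0.933 0.237 -0.272
outer loop
vertex -0.059 -2.359 -4.778
vertex -0.312 -1.48 -4.879
vertex 0.158 -1.658 -3.421
endloop
endfacet

endsolid
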